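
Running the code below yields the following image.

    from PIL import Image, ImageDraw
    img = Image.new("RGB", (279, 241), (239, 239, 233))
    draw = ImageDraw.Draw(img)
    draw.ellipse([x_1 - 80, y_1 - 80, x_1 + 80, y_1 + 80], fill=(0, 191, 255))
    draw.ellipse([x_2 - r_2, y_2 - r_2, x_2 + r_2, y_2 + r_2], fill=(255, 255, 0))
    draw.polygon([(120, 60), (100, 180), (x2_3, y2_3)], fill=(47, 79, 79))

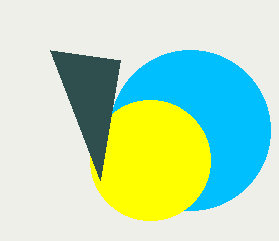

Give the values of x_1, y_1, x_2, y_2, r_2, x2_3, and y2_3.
x_1 = 190; y_1 = 130; x_2 = 150; y_2 = 160; r_2 = 60; x2_3 = 50; y2_3 = 50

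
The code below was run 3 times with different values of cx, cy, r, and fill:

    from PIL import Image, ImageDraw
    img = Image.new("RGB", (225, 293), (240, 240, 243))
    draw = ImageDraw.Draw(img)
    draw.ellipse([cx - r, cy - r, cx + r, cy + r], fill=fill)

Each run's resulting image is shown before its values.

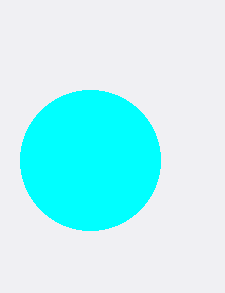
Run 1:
cx = 90
cy = 160
r = 70
fill = 'cyan'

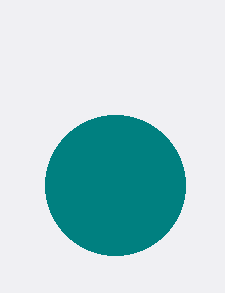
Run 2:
cx = 115
cy = 185
r = 70
fill = 'teal'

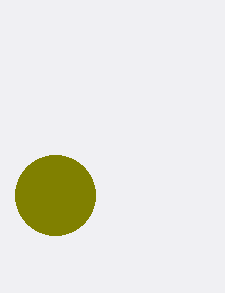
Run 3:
cx = 55
cy = 195
r = 40
fill = 'olive'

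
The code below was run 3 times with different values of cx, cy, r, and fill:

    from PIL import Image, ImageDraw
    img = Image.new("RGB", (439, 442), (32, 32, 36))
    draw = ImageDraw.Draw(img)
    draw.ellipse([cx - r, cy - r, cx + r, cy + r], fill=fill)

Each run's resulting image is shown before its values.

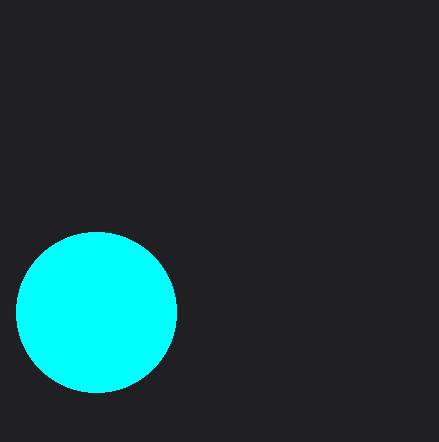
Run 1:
cx = 96; cy = 312; r = 80; fill = 'cyan'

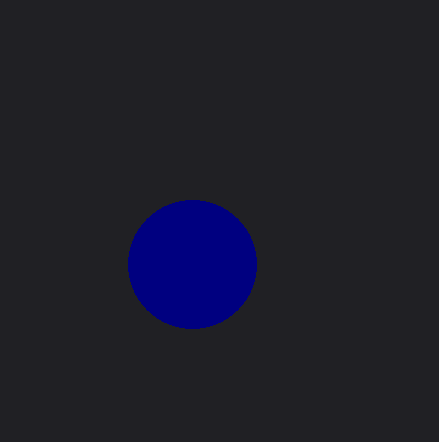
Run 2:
cx = 192, cy = 264, r = 64, fill = 'navy'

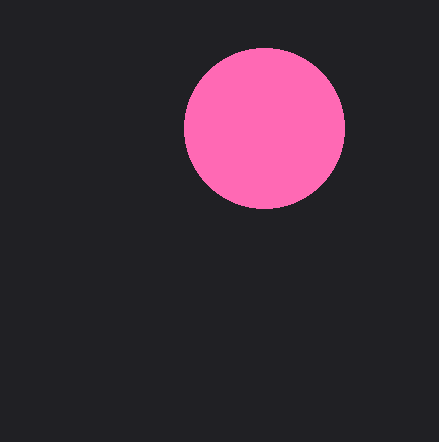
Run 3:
cx = 264, cy = 128, r = 80, fill = 'hotpink'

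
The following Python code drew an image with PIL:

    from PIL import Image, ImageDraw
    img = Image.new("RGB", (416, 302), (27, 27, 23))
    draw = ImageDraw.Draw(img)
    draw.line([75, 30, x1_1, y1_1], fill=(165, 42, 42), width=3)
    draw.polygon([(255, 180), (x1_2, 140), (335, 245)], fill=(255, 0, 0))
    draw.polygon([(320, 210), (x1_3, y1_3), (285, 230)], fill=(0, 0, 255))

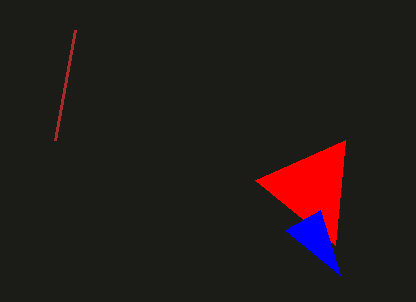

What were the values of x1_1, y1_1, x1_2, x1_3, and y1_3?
x1_1 = 55; y1_1 = 140; x1_2 = 345; x1_3 = 340; y1_3 = 275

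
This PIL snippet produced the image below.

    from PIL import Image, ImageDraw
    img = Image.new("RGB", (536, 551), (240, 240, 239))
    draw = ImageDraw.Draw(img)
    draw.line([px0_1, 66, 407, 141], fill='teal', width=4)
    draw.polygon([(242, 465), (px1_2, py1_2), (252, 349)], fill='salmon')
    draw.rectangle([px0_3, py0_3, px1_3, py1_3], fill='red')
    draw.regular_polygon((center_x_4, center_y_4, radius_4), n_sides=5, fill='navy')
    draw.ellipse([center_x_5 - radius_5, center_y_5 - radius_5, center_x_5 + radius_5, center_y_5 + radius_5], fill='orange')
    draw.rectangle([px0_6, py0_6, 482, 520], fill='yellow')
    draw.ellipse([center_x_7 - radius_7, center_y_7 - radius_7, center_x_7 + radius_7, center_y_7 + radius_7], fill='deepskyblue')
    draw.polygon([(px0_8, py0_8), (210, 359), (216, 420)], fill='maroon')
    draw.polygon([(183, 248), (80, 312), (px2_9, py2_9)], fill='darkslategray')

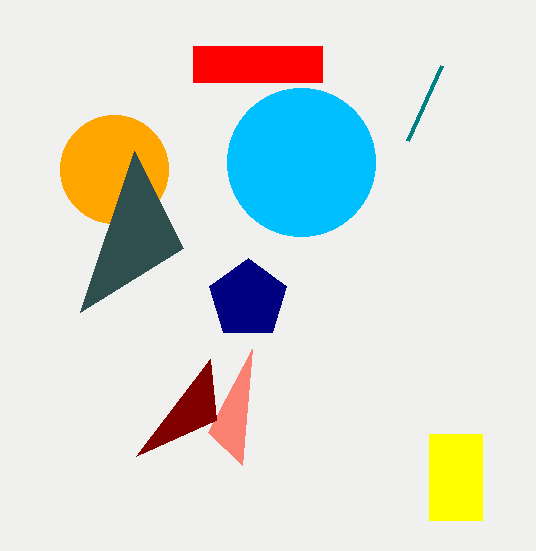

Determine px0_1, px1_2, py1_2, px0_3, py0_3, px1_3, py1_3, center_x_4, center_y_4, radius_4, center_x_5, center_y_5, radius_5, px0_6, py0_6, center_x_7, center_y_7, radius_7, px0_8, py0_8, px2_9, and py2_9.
px0_1 = 441; px1_2 = 208; py1_2 = 432; px0_3 = 193; py0_3 = 46; px1_3 = 322; py1_3 = 82; center_x_4 = 248; center_y_4 = 299; radius_4 = 41; center_x_5 = 114; center_y_5 = 169; radius_5 = 54; px0_6 = 429; py0_6 = 434; center_x_7 = 301; center_y_7 = 162; radius_7 = 74; px0_8 = 136; py0_8 = 456; px2_9 = 134; py2_9 = 151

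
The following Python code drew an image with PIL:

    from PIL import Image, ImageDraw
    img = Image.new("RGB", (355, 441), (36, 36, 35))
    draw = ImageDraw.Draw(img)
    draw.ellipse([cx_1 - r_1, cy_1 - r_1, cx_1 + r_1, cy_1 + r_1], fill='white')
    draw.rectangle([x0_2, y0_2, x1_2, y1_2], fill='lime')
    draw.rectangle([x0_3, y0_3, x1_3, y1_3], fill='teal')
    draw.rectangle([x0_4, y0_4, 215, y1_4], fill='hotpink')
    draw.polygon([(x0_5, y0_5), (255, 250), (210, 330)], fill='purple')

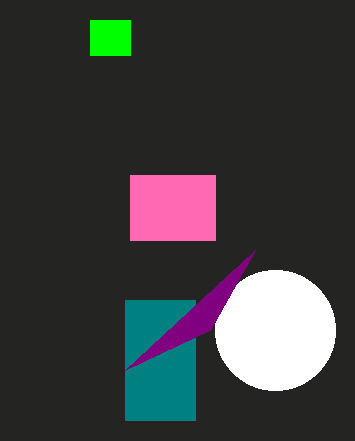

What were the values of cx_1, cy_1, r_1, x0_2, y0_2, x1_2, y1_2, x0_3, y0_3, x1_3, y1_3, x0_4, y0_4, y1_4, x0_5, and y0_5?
cx_1 = 275
cy_1 = 330
r_1 = 60
x0_2 = 90
y0_2 = 20
x1_2 = 130
y1_2 = 55
x0_3 = 125
y0_3 = 300
x1_3 = 195
y1_3 = 420
x0_4 = 130
y0_4 = 175
y1_4 = 240
x0_5 = 125
y0_5 = 370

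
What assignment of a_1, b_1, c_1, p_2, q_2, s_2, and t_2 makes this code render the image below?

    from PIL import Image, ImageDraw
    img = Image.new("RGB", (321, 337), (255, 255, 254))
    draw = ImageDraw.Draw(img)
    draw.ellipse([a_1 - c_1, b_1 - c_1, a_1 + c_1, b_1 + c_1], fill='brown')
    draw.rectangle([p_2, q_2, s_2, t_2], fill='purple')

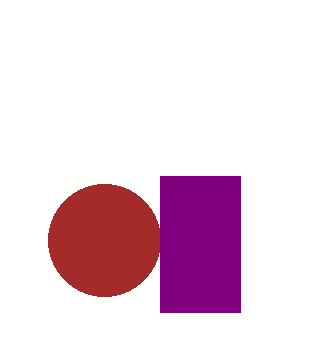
a_1 = 104
b_1 = 240
c_1 = 56
p_2 = 160
q_2 = 176
s_2 = 240
t_2 = 312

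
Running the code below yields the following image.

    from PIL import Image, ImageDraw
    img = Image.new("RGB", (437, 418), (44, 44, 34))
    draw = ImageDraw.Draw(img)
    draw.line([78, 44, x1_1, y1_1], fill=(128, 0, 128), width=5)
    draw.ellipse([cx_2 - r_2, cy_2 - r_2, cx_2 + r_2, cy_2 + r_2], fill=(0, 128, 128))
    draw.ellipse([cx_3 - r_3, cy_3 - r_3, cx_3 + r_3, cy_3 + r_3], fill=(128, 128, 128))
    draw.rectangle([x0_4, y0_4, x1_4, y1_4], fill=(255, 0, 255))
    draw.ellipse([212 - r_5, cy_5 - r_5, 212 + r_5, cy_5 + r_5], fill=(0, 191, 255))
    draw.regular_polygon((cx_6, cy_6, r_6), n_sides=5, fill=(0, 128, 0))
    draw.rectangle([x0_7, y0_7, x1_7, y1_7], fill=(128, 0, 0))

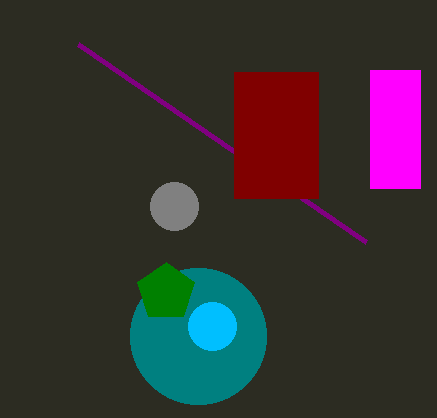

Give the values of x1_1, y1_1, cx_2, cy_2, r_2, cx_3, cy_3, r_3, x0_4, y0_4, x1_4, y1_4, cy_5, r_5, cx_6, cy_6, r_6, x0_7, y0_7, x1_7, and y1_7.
x1_1 = 366
y1_1 = 242
cx_2 = 198
cy_2 = 336
r_2 = 68
cx_3 = 174
cy_3 = 206
r_3 = 24
x0_4 = 370
y0_4 = 70
x1_4 = 420
y1_4 = 188
cy_5 = 326
r_5 = 24
cx_6 = 166
cy_6 = 292
r_6 = 30
x0_7 = 234
y0_7 = 72
x1_7 = 318
y1_7 = 198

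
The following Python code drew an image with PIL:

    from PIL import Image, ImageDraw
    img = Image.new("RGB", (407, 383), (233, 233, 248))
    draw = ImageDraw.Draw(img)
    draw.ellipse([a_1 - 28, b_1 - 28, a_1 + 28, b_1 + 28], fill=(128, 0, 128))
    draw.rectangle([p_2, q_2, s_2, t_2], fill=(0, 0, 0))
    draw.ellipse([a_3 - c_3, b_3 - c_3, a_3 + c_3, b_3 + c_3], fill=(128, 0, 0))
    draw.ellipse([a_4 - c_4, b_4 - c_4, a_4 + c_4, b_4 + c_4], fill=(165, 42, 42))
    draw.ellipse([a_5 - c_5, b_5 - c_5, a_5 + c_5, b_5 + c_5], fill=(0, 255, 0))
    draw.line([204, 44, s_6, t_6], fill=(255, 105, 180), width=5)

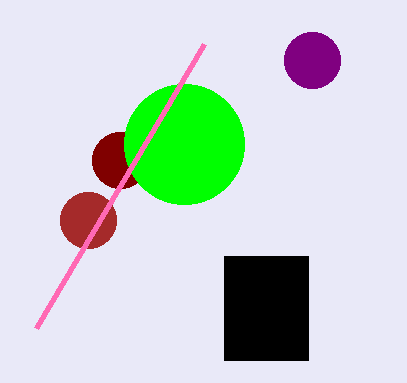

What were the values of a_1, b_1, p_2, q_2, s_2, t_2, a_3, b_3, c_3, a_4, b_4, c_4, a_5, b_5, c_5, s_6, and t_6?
a_1 = 312; b_1 = 60; p_2 = 224; q_2 = 256; s_2 = 308; t_2 = 360; a_3 = 120; b_3 = 160; c_3 = 28; a_4 = 88; b_4 = 220; c_4 = 28; a_5 = 184; b_5 = 144; c_5 = 60; s_6 = 36; t_6 = 328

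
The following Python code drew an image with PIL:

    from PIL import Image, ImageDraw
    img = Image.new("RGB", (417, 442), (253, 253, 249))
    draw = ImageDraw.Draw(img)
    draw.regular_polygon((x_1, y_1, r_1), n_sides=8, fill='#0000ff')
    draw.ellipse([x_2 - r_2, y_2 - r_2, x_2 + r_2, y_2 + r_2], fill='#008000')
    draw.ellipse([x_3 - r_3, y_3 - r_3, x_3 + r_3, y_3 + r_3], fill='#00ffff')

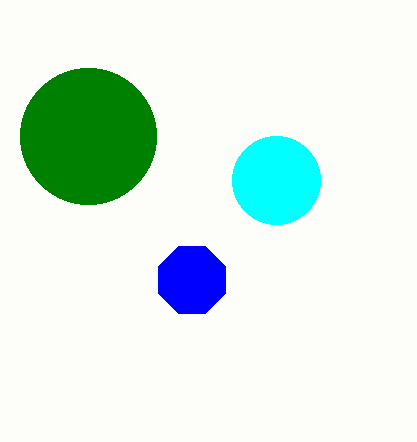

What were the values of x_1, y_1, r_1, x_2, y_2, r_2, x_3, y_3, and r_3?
x_1 = 192
y_1 = 280
r_1 = 36
x_2 = 88
y_2 = 136
r_2 = 68
x_3 = 276
y_3 = 180
r_3 = 44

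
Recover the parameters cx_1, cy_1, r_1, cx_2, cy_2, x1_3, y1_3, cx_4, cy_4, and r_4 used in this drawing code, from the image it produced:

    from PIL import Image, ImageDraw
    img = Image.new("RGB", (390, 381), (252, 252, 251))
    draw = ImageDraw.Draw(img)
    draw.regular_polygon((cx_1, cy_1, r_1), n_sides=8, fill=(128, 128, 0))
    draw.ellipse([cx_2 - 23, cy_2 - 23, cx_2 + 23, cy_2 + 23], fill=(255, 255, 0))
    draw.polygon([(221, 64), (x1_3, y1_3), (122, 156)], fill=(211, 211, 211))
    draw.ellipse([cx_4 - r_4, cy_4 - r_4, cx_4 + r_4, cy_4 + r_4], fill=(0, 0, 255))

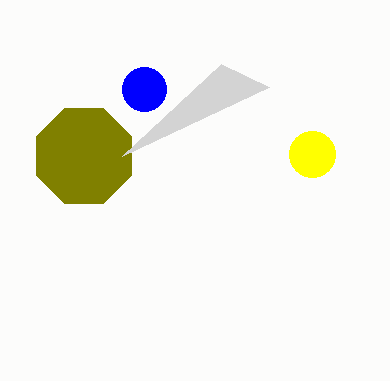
cx_1 = 84, cy_1 = 156, r_1 = 51, cx_2 = 312, cy_2 = 154, x1_3 = 269, y1_3 = 87, cx_4 = 144, cy_4 = 89, r_4 = 22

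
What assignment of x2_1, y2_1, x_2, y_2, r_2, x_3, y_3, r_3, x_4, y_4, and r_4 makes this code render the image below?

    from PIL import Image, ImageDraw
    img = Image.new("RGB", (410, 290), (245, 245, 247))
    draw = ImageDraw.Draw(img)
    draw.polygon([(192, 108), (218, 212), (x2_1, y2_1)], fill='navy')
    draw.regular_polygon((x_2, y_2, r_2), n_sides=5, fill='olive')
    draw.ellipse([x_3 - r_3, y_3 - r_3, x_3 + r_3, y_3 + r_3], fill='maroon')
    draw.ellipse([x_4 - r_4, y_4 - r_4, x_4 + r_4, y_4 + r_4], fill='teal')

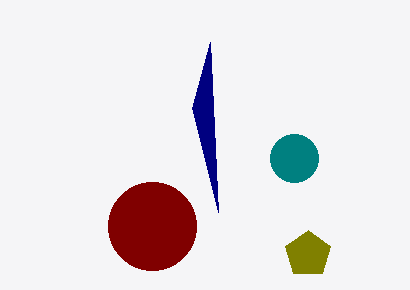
x2_1 = 210; y2_1 = 42; x_2 = 308; y_2 = 254; r_2 = 24; x_3 = 152; y_3 = 226; r_3 = 44; x_4 = 294; y_4 = 158; r_4 = 24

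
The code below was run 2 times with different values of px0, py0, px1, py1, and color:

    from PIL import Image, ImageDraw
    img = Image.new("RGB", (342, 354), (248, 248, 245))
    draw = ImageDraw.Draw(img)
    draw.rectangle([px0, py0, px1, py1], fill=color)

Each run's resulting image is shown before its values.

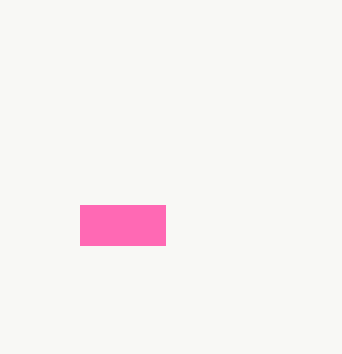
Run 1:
px0 = 80; py0 = 205; px1 = 165; py1 = 245; color = 'hotpink'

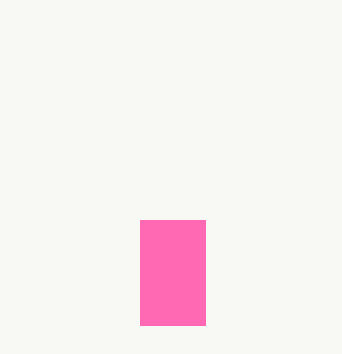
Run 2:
px0 = 140; py0 = 220; px1 = 205; py1 = 325; color = 'hotpink'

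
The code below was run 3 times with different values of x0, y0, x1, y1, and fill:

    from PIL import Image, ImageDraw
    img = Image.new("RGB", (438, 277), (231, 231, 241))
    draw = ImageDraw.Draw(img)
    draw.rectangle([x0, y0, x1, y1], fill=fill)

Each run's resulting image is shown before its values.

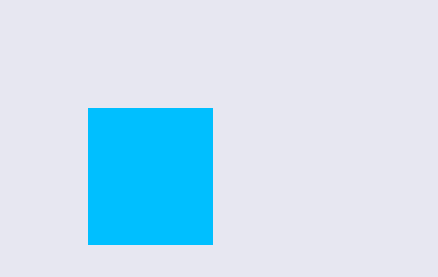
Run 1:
x0 = 88
y0 = 108
x1 = 212
y1 = 244
fill = 'deepskyblue'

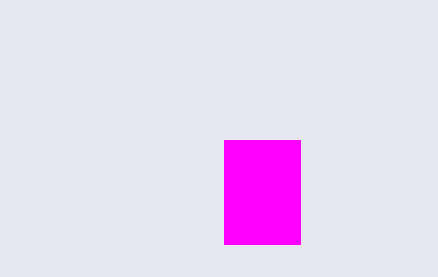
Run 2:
x0 = 224, y0 = 140, x1 = 300, y1 = 244, fill = 'magenta'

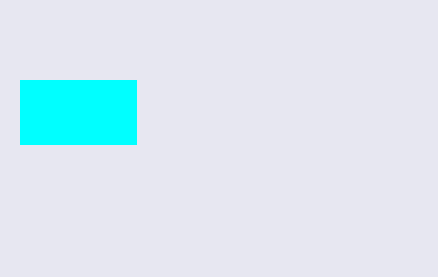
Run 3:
x0 = 20; y0 = 80; x1 = 136; y1 = 144; fill = 'cyan'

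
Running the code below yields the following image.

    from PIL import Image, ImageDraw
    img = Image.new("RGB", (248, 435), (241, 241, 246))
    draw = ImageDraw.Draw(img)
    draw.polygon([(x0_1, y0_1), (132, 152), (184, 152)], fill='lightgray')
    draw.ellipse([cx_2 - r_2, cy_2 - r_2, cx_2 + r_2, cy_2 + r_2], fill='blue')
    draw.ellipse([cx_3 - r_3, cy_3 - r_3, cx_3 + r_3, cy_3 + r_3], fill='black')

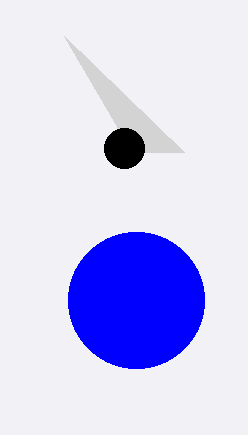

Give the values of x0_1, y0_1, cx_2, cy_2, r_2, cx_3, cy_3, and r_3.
x0_1 = 64, y0_1 = 36, cx_2 = 136, cy_2 = 300, r_2 = 68, cx_3 = 124, cy_3 = 148, r_3 = 20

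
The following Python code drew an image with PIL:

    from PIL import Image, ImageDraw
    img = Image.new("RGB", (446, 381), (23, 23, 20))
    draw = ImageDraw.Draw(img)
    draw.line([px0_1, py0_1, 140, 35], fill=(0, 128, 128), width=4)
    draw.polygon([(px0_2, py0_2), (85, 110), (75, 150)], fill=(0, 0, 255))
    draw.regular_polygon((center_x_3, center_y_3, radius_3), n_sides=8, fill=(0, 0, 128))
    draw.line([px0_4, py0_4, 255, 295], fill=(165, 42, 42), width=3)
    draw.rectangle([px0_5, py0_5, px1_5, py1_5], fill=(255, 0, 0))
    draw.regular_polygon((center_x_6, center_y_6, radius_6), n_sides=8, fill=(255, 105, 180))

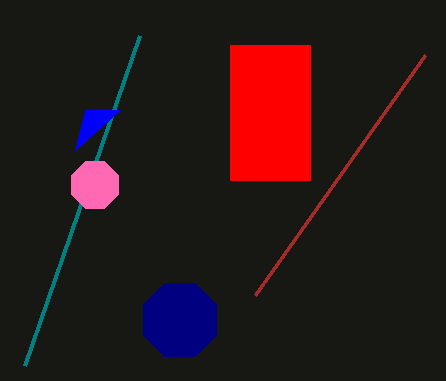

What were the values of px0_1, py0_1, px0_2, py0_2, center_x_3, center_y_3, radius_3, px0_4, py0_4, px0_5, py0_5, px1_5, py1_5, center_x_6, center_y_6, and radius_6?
px0_1 = 25, py0_1 = 365, px0_2 = 120, py0_2 = 110, center_x_3 = 180, center_y_3 = 320, radius_3 = 40, px0_4 = 425, py0_4 = 55, px0_5 = 230, py0_5 = 45, px1_5 = 310, py1_5 = 180, center_x_6 = 95, center_y_6 = 185, radius_6 = 25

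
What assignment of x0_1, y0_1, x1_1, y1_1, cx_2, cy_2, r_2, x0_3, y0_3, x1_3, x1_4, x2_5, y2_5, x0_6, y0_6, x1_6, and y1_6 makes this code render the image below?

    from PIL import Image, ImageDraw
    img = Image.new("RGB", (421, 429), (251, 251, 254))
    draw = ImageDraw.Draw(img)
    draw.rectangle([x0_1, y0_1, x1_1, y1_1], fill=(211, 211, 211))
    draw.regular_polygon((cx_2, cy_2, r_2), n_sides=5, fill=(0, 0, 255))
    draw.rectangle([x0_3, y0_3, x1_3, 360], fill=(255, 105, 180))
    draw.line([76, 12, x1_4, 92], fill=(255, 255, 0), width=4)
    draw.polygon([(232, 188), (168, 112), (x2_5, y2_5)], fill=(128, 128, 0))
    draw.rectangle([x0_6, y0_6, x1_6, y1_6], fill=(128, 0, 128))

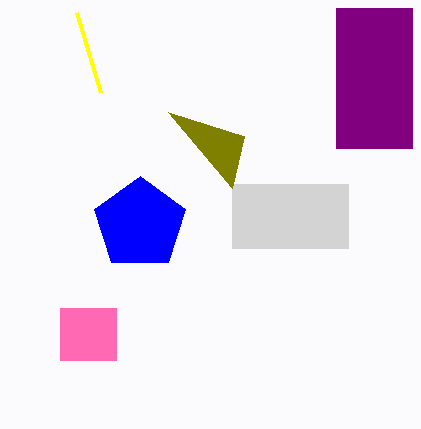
x0_1 = 232, y0_1 = 184, x1_1 = 348, y1_1 = 248, cx_2 = 140, cy_2 = 224, r_2 = 48, x0_3 = 60, y0_3 = 308, x1_3 = 116, x1_4 = 100, x2_5 = 244, y2_5 = 136, x0_6 = 336, y0_6 = 8, x1_6 = 412, y1_6 = 148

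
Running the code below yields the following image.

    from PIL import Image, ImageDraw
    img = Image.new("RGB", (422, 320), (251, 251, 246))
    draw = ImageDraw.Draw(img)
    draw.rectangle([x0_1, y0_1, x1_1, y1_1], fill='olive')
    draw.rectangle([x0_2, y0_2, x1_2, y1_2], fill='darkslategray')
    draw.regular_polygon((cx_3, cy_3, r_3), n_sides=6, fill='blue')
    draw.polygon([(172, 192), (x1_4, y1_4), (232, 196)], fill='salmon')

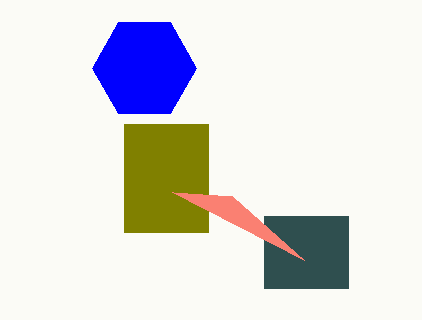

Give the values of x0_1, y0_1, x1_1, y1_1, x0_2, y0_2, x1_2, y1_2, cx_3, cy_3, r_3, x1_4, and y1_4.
x0_1 = 124, y0_1 = 124, x1_1 = 208, y1_1 = 232, x0_2 = 264, y0_2 = 216, x1_2 = 348, y1_2 = 288, cx_3 = 144, cy_3 = 68, r_3 = 52, x1_4 = 304, y1_4 = 260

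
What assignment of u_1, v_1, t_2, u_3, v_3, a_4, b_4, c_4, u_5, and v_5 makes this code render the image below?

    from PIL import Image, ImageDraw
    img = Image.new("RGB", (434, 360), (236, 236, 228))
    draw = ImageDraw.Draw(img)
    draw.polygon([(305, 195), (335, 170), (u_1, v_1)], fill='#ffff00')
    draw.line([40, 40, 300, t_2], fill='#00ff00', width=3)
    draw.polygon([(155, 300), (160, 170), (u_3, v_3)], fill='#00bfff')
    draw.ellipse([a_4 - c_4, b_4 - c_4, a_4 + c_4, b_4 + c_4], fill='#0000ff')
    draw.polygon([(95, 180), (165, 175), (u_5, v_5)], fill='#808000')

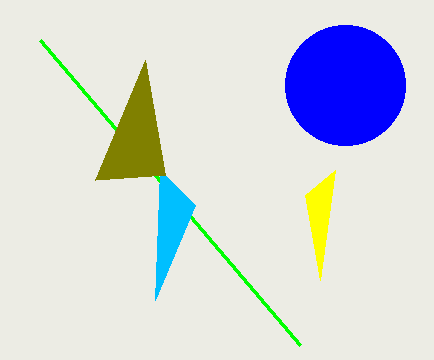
u_1 = 320, v_1 = 280, t_2 = 345, u_3 = 195, v_3 = 205, a_4 = 345, b_4 = 85, c_4 = 60, u_5 = 145, v_5 = 60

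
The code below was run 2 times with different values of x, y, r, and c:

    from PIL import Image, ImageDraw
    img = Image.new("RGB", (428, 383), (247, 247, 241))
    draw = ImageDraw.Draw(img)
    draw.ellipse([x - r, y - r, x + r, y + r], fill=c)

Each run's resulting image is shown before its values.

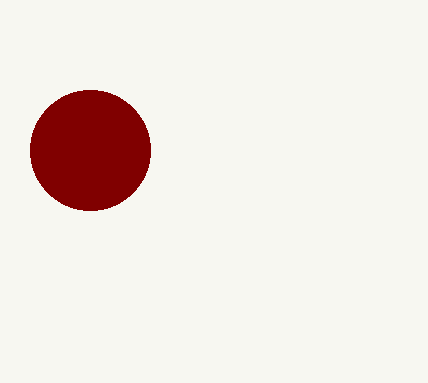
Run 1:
x = 90
y = 150
r = 60
c = 'maroon'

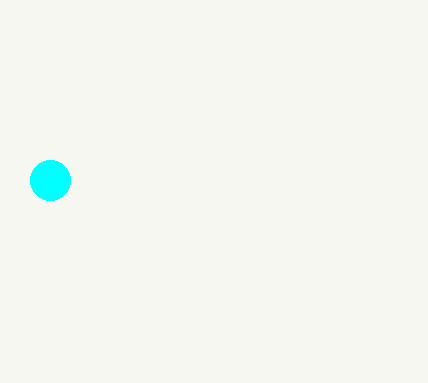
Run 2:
x = 50
y = 180
r = 20
c = 'cyan'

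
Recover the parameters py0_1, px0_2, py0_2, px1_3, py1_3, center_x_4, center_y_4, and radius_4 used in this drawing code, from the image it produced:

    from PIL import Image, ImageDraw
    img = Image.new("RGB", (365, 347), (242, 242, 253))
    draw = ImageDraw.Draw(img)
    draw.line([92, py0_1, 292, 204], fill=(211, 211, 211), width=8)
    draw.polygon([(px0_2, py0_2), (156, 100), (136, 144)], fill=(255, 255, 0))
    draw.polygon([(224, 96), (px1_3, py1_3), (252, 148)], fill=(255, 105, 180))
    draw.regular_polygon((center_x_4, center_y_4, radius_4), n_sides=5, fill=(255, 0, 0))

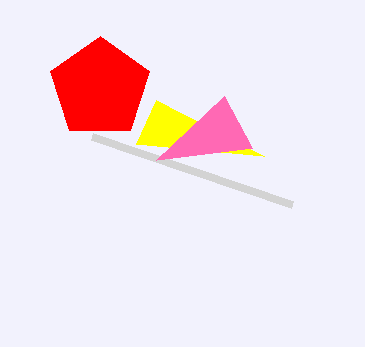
py0_1 = 136, px0_2 = 264, py0_2 = 156, px1_3 = 156, py1_3 = 160, center_x_4 = 100, center_y_4 = 88, radius_4 = 52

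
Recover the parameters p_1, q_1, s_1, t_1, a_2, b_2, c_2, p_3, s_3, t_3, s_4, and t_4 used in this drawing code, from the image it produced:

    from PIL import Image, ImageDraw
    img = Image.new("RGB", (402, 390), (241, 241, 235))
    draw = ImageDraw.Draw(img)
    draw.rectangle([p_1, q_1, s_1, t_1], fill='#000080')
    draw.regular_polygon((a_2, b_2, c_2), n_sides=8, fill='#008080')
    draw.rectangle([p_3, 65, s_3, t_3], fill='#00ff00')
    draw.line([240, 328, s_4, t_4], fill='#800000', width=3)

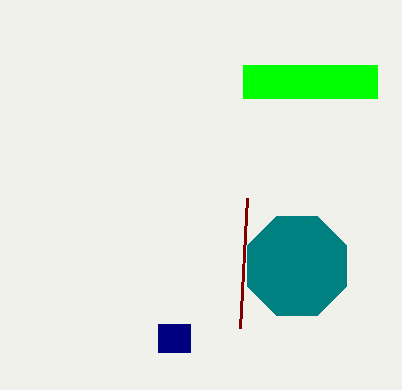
p_1 = 158, q_1 = 324, s_1 = 190, t_1 = 352, a_2 = 297, b_2 = 266, c_2 = 54, p_3 = 243, s_3 = 377, t_3 = 98, s_4 = 247, t_4 = 198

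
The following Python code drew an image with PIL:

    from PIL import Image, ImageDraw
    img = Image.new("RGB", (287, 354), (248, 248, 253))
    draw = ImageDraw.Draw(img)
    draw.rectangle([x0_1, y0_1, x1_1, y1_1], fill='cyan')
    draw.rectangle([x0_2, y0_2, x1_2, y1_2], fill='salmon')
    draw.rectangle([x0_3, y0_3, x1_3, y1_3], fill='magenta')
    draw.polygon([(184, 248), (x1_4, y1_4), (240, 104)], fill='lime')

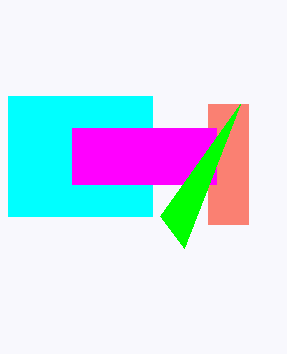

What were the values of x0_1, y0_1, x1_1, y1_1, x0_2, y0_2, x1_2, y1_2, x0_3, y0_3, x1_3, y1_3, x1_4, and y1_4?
x0_1 = 8, y0_1 = 96, x1_1 = 152, y1_1 = 216, x0_2 = 208, y0_2 = 104, x1_2 = 248, y1_2 = 224, x0_3 = 72, y0_3 = 128, x1_3 = 216, y1_3 = 184, x1_4 = 160, y1_4 = 216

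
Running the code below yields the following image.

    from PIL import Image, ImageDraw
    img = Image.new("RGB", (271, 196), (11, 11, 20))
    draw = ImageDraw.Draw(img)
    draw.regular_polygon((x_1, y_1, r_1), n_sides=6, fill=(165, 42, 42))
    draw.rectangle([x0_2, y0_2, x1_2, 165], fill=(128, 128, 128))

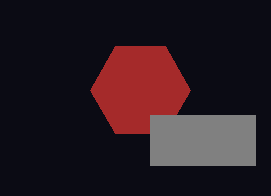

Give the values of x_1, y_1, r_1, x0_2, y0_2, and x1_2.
x_1 = 140
y_1 = 90
r_1 = 50
x0_2 = 150
y0_2 = 115
x1_2 = 255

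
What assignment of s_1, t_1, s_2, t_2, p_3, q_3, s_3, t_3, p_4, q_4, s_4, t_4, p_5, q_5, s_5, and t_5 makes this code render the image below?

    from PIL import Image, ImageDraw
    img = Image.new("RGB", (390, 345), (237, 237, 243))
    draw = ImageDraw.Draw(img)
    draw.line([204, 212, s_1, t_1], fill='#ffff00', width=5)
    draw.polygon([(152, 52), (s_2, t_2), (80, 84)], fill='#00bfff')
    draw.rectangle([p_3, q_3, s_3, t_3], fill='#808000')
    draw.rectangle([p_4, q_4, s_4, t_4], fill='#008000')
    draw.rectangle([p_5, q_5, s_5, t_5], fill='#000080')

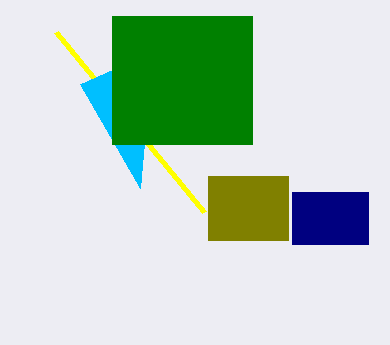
s_1 = 56
t_1 = 32
s_2 = 140
t_2 = 188
p_3 = 208
q_3 = 176
s_3 = 288
t_3 = 240
p_4 = 112
q_4 = 16
s_4 = 252
t_4 = 144
p_5 = 292
q_5 = 192
s_5 = 368
t_5 = 244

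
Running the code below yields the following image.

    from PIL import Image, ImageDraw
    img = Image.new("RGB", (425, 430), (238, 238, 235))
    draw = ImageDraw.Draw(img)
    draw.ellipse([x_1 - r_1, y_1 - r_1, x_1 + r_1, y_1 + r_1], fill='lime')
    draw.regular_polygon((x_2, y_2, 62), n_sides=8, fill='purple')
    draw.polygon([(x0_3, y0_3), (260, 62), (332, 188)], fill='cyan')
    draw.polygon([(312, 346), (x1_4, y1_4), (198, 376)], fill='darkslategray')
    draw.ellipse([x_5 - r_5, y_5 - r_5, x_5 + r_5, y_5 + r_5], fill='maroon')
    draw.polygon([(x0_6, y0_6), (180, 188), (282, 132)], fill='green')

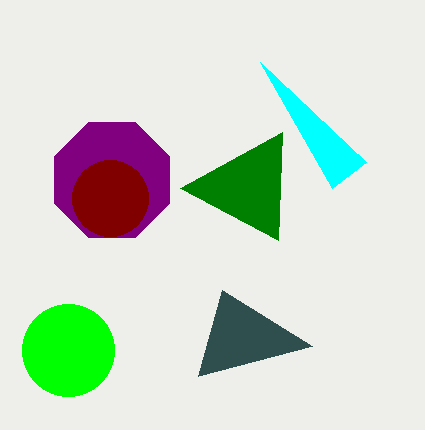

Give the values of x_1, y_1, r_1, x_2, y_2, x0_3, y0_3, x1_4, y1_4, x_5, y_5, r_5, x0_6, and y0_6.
x_1 = 68; y_1 = 350; r_1 = 46; x_2 = 112; y_2 = 180; x0_3 = 366; y0_3 = 162; x1_4 = 222; y1_4 = 290; x_5 = 110; y_5 = 198; r_5 = 38; x0_6 = 278; y0_6 = 240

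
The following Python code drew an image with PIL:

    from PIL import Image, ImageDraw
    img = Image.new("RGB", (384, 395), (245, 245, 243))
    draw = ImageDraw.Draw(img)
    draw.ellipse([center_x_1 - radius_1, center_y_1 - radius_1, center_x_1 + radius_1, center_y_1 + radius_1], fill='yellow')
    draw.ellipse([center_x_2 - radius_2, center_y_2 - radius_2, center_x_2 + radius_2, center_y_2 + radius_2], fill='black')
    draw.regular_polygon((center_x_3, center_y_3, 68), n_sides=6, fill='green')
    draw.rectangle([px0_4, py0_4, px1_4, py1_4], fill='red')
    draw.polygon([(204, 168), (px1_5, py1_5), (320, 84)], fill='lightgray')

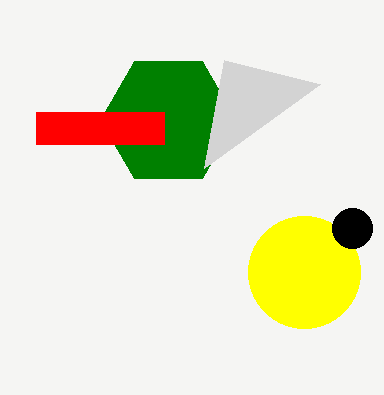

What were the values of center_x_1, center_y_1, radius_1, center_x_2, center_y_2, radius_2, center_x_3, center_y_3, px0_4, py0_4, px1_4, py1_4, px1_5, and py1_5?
center_x_1 = 304
center_y_1 = 272
radius_1 = 56
center_x_2 = 352
center_y_2 = 228
radius_2 = 20
center_x_3 = 168
center_y_3 = 120
px0_4 = 36
py0_4 = 112
px1_4 = 164
py1_4 = 144
px1_5 = 224
py1_5 = 60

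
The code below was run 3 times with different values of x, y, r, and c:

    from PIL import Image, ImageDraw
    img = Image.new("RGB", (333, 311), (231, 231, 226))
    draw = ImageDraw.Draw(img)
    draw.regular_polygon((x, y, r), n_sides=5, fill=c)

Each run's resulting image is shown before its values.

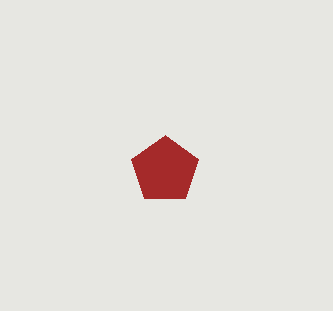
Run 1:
x = 165; y = 170; r = 35; c = 'brown'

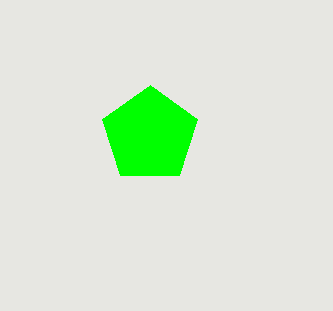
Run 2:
x = 150; y = 135; r = 50; c = 'lime'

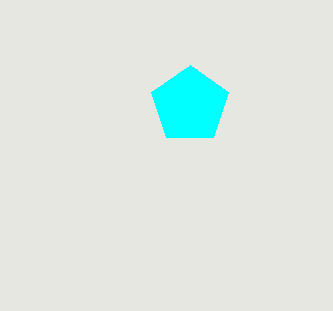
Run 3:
x = 190
y = 105
r = 40
c = 'cyan'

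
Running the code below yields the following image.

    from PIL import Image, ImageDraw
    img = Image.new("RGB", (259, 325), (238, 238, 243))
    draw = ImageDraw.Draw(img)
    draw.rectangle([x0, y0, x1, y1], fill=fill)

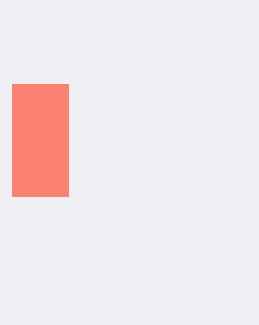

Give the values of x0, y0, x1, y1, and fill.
x0 = 12, y0 = 84, x1 = 68, y1 = 196, fill = 'salmon'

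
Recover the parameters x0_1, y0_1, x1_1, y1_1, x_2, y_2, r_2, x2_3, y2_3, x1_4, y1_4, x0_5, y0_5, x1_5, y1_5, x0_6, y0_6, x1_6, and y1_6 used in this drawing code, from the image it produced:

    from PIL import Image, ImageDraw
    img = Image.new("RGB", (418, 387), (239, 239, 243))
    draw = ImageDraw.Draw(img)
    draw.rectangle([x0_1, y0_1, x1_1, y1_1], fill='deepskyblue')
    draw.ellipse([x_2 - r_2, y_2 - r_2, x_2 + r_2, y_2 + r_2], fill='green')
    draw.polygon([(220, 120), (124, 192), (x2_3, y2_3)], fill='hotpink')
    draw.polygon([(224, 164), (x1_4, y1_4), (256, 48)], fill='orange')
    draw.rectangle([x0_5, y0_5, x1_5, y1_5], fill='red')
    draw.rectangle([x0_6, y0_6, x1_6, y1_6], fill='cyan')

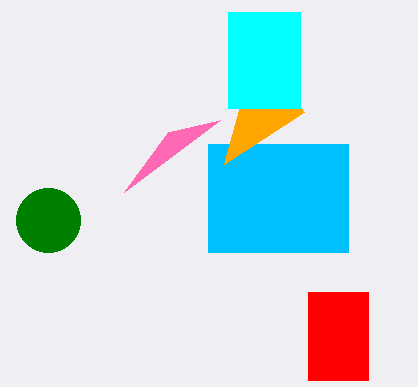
x0_1 = 208; y0_1 = 144; x1_1 = 348; y1_1 = 252; x_2 = 48; y_2 = 220; r_2 = 32; x2_3 = 168; y2_3 = 132; x1_4 = 304; y1_4 = 112; x0_5 = 308; y0_5 = 292; x1_5 = 368; y1_5 = 380; x0_6 = 228; y0_6 = 12; x1_6 = 300; y1_6 = 108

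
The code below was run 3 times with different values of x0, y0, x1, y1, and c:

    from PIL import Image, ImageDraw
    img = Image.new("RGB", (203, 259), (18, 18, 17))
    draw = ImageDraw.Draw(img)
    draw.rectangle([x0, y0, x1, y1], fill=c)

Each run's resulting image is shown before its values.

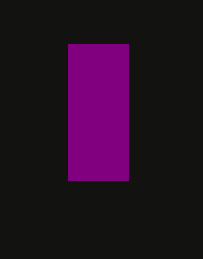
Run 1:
x0 = 68; y0 = 44; x1 = 128; y1 = 180; c = 'purple'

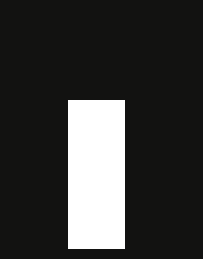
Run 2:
x0 = 68; y0 = 100; x1 = 124; y1 = 248; c = 'white'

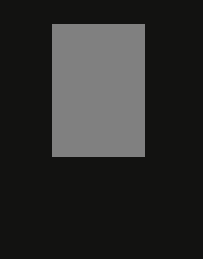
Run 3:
x0 = 52; y0 = 24; x1 = 144; y1 = 156; c = 'gray'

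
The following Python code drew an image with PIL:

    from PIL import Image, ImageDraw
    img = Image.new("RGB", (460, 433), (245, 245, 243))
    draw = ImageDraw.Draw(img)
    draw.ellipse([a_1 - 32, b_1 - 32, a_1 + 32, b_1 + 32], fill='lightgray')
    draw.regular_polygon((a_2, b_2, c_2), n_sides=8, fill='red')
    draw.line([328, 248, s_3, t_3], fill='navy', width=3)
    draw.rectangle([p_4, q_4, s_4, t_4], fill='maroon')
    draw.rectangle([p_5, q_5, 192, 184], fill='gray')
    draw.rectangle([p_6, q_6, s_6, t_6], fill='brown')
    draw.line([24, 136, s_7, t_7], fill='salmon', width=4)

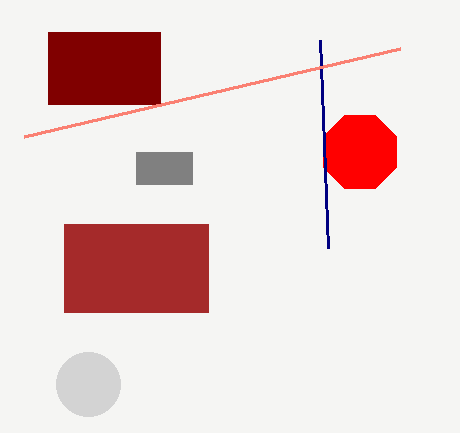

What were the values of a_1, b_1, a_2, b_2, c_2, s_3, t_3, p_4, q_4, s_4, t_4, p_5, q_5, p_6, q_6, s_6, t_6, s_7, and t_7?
a_1 = 88
b_1 = 384
a_2 = 360
b_2 = 152
c_2 = 40
s_3 = 320
t_3 = 40
p_4 = 48
q_4 = 32
s_4 = 160
t_4 = 104
p_5 = 136
q_5 = 152
p_6 = 64
q_6 = 224
s_6 = 208
t_6 = 312
s_7 = 400
t_7 = 48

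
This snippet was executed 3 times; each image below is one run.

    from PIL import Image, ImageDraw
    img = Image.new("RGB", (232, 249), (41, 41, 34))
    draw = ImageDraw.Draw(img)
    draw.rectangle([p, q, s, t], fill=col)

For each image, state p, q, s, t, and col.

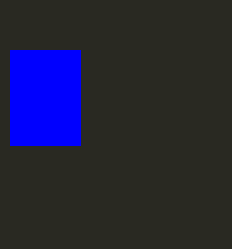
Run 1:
p = 10; q = 50; s = 80; t = 145; col = 'blue'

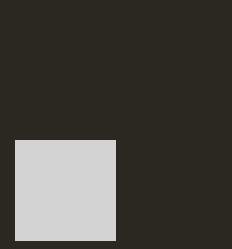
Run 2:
p = 15
q = 140
s = 115
t = 240
col = 'lightgray'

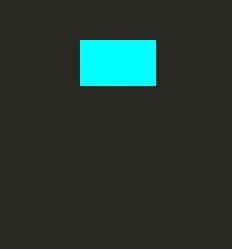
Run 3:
p = 80, q = 40, s = 155, t = 85, col = 'cyan'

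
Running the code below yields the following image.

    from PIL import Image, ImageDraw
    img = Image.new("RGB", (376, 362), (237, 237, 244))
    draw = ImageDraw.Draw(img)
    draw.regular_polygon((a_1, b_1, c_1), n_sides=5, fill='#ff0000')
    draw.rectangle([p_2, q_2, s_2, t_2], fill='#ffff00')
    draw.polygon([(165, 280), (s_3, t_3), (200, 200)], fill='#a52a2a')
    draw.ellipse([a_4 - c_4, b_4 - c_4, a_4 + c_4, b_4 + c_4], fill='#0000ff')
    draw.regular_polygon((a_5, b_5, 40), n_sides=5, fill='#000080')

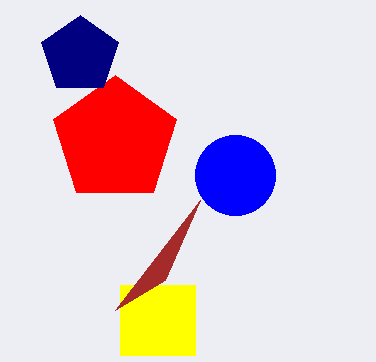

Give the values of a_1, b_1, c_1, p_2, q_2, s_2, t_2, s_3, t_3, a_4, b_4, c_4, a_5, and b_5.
a_1 = 115
b_1 = 140
c_1 = 65
p_2 = 120
q_2 = 285
s_2 = 195
t_2 = 355
s_3 = 115
t_3 = 310
a_4 = 235
b_4 = 175
c_4 = 40
a_5 = 80
b_5 = 55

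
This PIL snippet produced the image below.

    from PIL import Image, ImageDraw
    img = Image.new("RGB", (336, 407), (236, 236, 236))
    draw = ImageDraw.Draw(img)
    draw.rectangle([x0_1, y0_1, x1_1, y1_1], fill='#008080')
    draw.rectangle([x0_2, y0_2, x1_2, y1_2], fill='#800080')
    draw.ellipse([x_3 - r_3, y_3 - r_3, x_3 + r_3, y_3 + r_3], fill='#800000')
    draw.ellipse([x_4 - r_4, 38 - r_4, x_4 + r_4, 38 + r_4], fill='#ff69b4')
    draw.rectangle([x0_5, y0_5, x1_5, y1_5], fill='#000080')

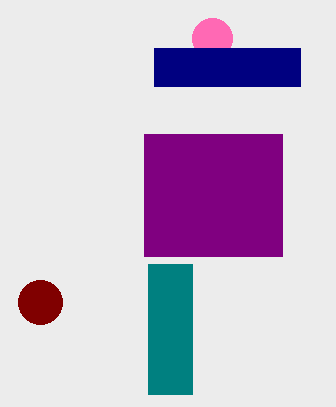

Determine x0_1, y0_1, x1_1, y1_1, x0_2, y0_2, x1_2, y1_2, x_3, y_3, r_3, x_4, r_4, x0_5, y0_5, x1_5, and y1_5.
x0_1 = 148
y0_1 = 264
x1_1 = 192
y1_1 = 394
x0_2 = 144
y0_2 = 134
x1_2 = 282
y1_2 = 256
x_3 = 40
y_3 = 302
r_3 = 22
x_4 = 212
r_4 = 20
x0_5 = 154
y0_5 = 48
x1_5 = 300
y1_5 = 86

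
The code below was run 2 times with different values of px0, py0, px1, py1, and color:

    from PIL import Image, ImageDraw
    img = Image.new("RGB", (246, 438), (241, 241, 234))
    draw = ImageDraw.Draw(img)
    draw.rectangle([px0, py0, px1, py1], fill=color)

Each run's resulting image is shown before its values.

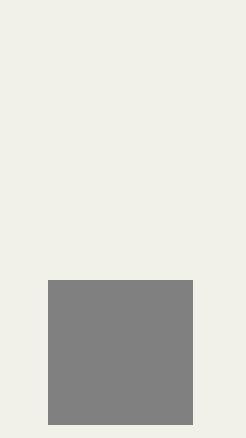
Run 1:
px0 = 48
py0 = 280
px1 = 192
py1 = 424
color = 'gray'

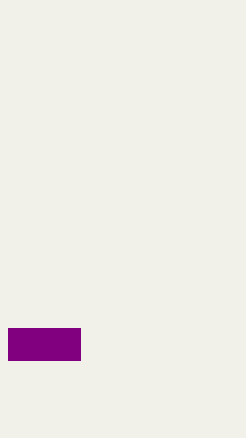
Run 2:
px0 = 8; py0 = 328; px1 = 80; py1 = 360; color = 'purple'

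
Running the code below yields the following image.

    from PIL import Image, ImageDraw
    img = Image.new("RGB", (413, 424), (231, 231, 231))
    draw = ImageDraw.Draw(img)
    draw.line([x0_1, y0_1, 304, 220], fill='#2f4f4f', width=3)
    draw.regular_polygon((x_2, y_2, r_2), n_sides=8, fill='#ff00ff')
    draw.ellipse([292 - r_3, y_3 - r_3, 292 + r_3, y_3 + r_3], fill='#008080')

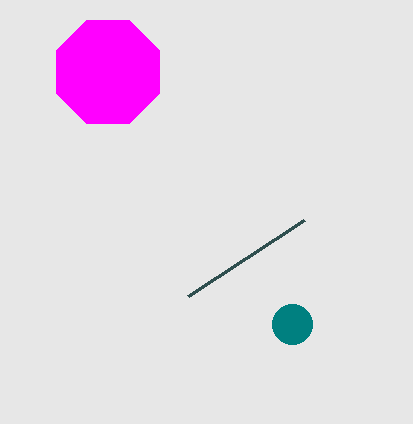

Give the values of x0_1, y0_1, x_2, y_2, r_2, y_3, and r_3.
x0_1 = 188; y0_1 = 296; x_2 = 108; y_2 = 72; r_2 = 56; y_3 = 324; r_3 = 20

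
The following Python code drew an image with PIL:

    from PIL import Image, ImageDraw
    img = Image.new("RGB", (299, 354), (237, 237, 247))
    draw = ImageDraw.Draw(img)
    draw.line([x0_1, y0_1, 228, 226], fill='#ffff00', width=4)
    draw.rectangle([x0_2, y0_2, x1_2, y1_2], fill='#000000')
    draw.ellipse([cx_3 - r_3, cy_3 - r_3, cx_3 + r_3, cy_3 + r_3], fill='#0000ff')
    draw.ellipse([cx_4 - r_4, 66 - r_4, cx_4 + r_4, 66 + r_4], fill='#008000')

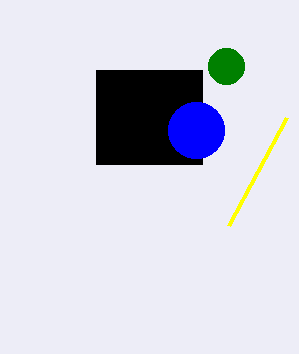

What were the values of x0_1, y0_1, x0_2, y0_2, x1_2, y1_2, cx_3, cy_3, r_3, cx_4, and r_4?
x0_1 = 286; y0_1 = 118; x0_2 = 96; y0_2 = 70; x1_2 = 202; y1_2 = 164; cx_3 = 196; cy_3 = 130; r_3 = 28; cx_4 = 226; r_4 = 18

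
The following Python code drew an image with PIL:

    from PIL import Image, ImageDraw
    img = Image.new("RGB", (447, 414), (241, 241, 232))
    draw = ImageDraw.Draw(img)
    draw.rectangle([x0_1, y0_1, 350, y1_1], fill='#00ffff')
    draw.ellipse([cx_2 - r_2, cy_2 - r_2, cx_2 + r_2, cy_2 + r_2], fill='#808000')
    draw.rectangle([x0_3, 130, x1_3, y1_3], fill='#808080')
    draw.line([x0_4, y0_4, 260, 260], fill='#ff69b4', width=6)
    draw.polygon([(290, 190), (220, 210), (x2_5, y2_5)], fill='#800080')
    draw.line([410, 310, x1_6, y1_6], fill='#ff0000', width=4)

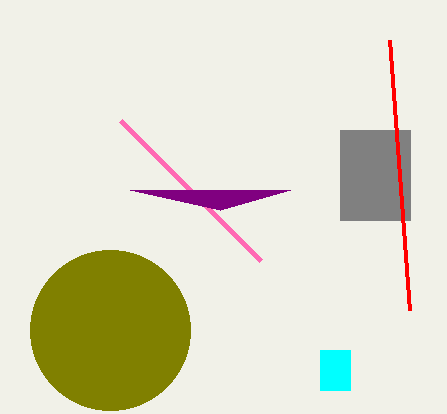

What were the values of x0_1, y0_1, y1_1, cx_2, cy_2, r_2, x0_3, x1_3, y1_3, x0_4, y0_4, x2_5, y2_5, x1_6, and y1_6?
x0_1 = 320, y0_1 = 350, y1_1 = 390, cx_2 = 110, cy_2 = 330, r_2 = 80, x0_3 = 340, x1_3 = 410, y1_3 = 220, x0_4 = 120, y0_4 = 120, x2_5 = 130, y2_5 = 190, x1_6 = 390, y1_6 = 40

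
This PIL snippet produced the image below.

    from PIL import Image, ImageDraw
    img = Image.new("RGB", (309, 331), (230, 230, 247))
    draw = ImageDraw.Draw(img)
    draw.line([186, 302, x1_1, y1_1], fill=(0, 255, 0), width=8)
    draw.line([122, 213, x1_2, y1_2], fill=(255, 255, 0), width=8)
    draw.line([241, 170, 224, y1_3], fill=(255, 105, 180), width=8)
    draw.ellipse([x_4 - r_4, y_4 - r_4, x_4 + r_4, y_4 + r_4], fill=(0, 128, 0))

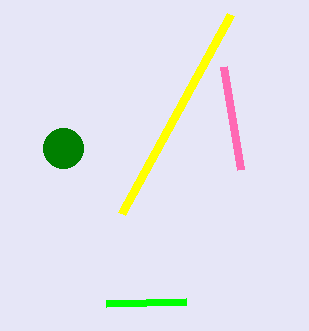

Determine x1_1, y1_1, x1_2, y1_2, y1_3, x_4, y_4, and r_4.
x1_1 = 106; y1_1 = 304; x1_2 = 231; y1_2 = 14; y1_3 = 67; x_4 = 63; y_4 = 148; r_4 = 20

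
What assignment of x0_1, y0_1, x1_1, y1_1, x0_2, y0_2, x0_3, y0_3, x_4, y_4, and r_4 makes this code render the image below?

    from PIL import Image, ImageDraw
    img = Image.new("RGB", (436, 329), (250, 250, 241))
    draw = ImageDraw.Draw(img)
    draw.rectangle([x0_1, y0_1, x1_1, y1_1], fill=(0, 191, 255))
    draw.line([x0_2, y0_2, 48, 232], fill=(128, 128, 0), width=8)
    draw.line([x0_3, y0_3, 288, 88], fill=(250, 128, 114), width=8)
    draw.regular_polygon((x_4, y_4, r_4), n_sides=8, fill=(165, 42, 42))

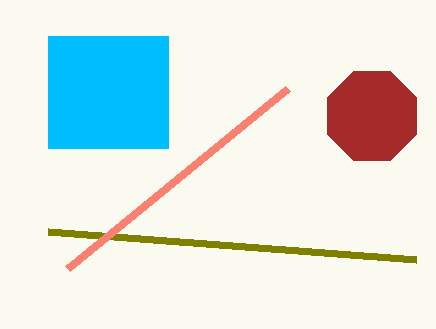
x0_1 = 48; y0_1 = 36; x1_1 = 168; y1_1 = 148; x0_2 = 416; y0_2 = 260; x0_3 = 68; y0_3 = 268; x_4 = 372; y_4 = 116; r_4 = 48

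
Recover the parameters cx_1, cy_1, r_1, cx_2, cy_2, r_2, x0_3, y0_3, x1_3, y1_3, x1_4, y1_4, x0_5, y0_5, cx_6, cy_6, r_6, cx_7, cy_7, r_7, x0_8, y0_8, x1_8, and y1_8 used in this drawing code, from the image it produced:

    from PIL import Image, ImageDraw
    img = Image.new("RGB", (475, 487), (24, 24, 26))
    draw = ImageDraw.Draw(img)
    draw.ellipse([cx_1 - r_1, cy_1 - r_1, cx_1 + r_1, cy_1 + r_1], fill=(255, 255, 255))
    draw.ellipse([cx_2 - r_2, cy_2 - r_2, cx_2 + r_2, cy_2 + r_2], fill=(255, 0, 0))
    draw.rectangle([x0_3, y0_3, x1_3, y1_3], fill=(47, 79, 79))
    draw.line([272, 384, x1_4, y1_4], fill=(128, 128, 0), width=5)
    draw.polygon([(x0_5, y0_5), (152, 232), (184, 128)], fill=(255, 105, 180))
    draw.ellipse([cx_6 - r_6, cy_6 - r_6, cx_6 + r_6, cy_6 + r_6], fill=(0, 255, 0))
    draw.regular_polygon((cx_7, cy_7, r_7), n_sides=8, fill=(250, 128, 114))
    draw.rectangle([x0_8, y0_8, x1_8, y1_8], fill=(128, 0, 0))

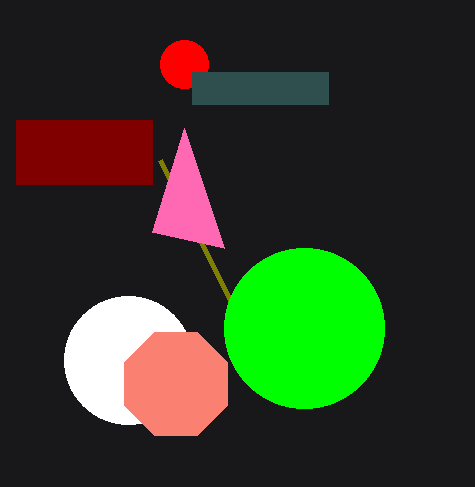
cx_1 = 128
cy_1 = 360
r_1 = 64
cx_2 = 184
cy_2 = 64
r_2 = 24
x0_3 = 192
y0_3 = 72
x1_3 = 328
y1_3 = 104
x1_4 = 160
y1_4 = 160
x0_5 = 224
y0_5 = 248
cx_6 = 304
cy_6 = 328
r_6 = 80
cx_7 = 176
cy_7 = 384
r_7 = 56
x0_8 = 16
y0_8 = 120
x1_8 = 152
y1_8 = 184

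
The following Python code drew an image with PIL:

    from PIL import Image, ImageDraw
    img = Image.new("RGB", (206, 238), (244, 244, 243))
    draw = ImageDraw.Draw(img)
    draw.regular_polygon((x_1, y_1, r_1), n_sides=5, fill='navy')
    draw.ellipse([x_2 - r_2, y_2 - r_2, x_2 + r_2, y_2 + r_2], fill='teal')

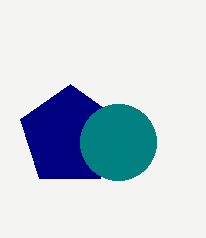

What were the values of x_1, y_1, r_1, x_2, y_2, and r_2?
x_1 = 70; y_1 = 136; r_1 = 52; x_2 = 118; y_2 = 142; r_2 = 38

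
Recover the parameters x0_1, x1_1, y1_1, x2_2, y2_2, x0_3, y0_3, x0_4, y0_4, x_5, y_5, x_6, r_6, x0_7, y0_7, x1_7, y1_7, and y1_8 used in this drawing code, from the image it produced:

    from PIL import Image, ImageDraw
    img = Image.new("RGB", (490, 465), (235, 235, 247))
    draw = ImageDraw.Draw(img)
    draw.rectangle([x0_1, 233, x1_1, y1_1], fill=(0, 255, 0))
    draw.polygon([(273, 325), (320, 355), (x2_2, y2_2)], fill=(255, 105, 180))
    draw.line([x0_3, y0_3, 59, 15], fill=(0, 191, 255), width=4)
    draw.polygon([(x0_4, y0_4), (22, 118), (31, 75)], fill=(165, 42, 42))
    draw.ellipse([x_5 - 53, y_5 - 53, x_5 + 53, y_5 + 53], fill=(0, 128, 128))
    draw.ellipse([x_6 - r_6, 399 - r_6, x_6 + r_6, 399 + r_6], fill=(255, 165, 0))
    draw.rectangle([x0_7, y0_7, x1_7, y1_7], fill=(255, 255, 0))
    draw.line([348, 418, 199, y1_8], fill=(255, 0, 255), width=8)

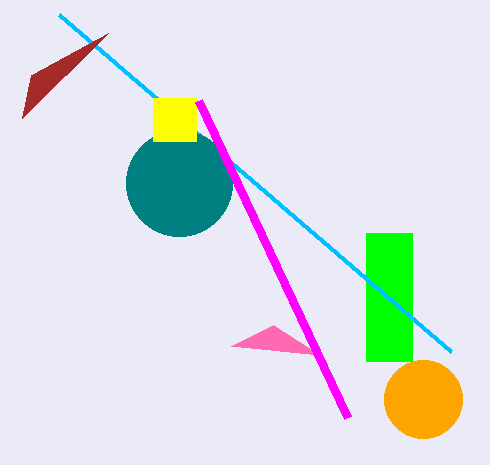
x0_1 = 366; x1_1 = 412; y1_1 = 361; x2_2 = 231; y2_2 = 346; x0_3 = 451; y0_3 = 352; x0_4 = 108; y0_4 = 33; x_5 = 179; y_5 = 183; x_6 = 423; r_6 = 39; x0_7 = 153; y0_7 = 98; x1_7 = 196; y1_7 = 141; y1_8 = 101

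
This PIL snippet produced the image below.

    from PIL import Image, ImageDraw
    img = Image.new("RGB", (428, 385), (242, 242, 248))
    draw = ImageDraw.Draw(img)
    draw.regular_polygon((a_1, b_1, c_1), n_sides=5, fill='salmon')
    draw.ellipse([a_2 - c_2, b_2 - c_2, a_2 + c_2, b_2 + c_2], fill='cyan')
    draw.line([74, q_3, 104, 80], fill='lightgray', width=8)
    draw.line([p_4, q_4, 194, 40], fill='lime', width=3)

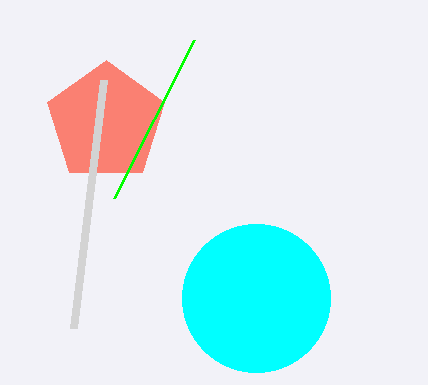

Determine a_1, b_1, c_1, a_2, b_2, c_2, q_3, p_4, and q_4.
a_1 = 106
b_1 = 122
c_1 = 62
a_2 = 256
b_2 = 298
c_2 = 74
q_3 = 328
p_4 = 114
q_4 = 198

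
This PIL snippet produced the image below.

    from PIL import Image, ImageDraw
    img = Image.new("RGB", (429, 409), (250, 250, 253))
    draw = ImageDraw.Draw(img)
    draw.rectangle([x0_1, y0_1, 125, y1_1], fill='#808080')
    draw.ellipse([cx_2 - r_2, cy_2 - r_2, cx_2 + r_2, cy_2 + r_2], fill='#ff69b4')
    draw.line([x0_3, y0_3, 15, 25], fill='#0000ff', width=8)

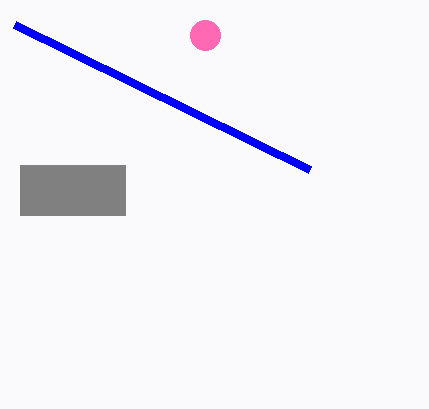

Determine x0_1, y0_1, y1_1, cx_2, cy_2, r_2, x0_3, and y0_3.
x0_1 = 20; y0_1 = 165; y1_1 = 215; cx_2 = 205; cy_2 = 35; r_2 = 15; x0_3 = 310; y0_3 = 170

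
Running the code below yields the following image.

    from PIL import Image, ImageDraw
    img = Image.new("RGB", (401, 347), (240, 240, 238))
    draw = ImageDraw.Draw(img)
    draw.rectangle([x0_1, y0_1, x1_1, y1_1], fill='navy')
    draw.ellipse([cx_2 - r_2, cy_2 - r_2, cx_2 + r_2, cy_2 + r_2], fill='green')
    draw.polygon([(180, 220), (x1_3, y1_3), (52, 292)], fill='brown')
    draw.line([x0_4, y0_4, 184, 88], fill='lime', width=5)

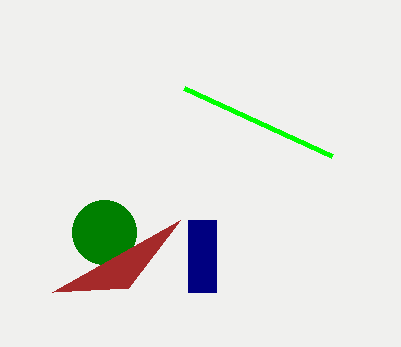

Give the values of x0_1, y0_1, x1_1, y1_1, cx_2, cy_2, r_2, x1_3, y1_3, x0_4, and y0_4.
x0_1 = 188, y0_1 = 220, x1_1 = 216, y1_1 = 292, cx_2 = 104, cy_2 = 232, r_2 = 32, x1_3 = 128, y1_3 = 288, x0_4 = 332, y0_4 = 156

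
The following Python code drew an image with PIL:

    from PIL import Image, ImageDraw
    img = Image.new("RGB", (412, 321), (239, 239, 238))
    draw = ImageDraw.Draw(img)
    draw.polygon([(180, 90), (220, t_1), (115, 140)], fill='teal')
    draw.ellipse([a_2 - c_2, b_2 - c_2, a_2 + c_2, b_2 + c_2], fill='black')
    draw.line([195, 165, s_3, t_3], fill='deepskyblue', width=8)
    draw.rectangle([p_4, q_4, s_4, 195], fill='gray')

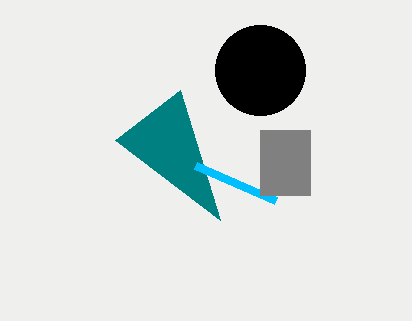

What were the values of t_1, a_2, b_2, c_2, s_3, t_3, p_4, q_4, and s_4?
t_1 = 220
a_2 = 260
b_2 = 70
c_2 = 45
s_3 = 275
t_3 = 200
p_4 = 260
q_4 = 130
s_4 = 310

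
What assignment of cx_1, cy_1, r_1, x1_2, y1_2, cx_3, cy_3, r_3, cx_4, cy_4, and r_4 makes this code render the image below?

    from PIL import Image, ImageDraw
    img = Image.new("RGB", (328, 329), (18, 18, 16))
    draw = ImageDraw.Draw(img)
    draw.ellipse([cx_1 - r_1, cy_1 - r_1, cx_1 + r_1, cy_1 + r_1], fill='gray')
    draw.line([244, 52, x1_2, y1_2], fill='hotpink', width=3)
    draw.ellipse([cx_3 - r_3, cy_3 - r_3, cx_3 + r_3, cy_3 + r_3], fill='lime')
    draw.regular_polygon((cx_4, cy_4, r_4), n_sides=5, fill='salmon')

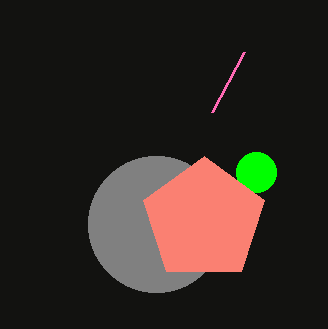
cx_1 = 156
cy_1 = 224
r_1 = 68
x1_2 = 212
y1_2 = 112
cx_3 = 256
cy_3 = 172
r_3 = 20
cx_4 = 204
cy_4 = 220
r_4 = 64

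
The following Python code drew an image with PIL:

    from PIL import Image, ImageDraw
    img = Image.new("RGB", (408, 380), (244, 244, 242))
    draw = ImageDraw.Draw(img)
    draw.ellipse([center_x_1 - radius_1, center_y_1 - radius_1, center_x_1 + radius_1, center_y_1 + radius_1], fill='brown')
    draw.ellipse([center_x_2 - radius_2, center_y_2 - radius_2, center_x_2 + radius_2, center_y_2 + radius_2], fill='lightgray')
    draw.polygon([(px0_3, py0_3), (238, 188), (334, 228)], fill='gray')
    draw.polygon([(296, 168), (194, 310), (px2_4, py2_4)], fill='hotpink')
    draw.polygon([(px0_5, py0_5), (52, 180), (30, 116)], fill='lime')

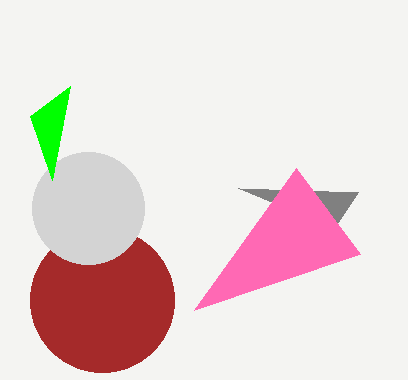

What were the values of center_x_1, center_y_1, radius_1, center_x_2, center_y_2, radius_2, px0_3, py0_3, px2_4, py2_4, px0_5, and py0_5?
center_x_1 = 102; center_y_1 = 300; radius_1 = 72; center_x_2 = 88; center_y_2 = 208; radius_2 = 56; px0_3 = 358; py0_3 = 192; px2_4 = 360; py2_4 = 254; px0_5 = 70; py0_5 = 86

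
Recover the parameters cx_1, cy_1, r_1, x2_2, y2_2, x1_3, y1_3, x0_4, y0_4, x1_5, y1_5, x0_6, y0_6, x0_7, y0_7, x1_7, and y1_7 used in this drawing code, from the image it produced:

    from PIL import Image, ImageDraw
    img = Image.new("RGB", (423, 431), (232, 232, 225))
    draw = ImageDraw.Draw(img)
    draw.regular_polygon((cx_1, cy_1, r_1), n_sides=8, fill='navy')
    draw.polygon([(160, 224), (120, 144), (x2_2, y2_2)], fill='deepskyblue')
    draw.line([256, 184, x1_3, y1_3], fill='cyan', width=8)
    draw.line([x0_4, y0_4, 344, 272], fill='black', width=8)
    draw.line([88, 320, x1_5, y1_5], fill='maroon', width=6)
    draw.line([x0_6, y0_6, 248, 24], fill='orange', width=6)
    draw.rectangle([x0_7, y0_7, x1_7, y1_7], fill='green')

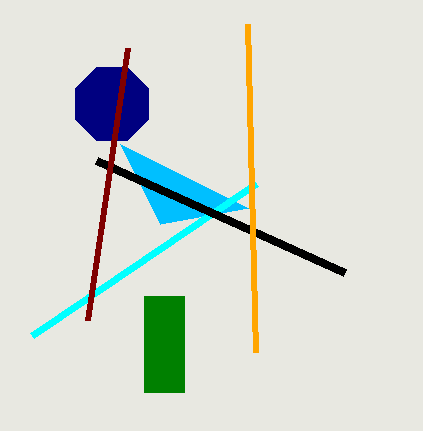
cx_1 = 112, cy_1 = 104, r_1 = 40, x2_2 = 248, y2_2 = 208, x1_3 = 32, y1_3 = 336, x0_4 = 96, y0_4 = 160, x1_5 = 128, y1_5 = 48, x0_6 = 256, y0_6 = 352, x0_7 = 144, y0_7 = 296, x1_7 = 184, y1_7 = 392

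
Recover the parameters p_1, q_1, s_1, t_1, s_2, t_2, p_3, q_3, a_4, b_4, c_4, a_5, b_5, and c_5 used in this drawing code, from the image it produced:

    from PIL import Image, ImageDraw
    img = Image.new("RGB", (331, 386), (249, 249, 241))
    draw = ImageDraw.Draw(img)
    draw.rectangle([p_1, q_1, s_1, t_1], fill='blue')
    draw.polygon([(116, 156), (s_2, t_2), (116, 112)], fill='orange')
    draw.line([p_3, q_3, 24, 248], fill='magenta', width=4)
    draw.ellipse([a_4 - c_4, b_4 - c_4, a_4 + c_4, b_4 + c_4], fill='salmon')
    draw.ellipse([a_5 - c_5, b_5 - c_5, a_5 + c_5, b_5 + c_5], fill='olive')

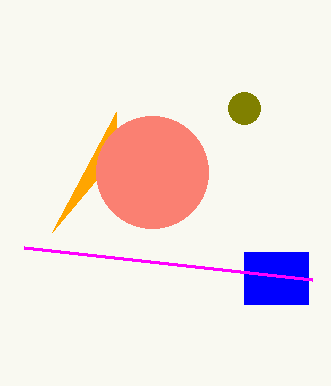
p_1 = 244; q_1 = 252; s_1 = 308; t_1 = 304; s_2 = 52; t_2 = 232; p_3 = 312; q_3 = 280; a_4 = 152; b_4 = 172; c_4 = 56; a_5 = 244; b_5 = 108; c_5 = 16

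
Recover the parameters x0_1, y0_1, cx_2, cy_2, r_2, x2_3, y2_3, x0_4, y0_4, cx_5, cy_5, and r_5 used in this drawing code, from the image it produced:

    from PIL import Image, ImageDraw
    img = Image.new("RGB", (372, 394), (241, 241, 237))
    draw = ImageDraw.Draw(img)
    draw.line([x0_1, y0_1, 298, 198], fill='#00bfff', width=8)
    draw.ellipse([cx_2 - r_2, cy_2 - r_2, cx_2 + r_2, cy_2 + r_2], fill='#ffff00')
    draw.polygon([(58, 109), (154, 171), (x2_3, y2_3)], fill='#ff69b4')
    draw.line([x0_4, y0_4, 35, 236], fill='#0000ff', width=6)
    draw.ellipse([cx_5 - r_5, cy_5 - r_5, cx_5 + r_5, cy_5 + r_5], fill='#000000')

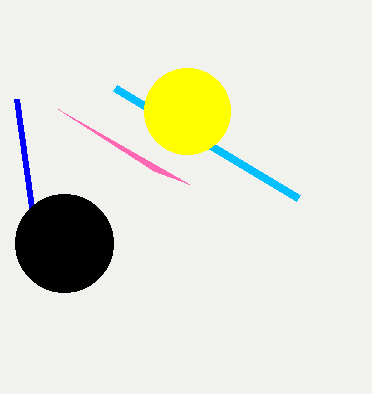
x0_1 = 115; y0_1 = 88; cx_2 = 187; cy_2 = 111; r_2 = 43; x2_3 = 189; y2_3 = 184; x0_4 = 16; y0_4 = 99; cx_5 = 64; cy_5 = 243; r_5 = 49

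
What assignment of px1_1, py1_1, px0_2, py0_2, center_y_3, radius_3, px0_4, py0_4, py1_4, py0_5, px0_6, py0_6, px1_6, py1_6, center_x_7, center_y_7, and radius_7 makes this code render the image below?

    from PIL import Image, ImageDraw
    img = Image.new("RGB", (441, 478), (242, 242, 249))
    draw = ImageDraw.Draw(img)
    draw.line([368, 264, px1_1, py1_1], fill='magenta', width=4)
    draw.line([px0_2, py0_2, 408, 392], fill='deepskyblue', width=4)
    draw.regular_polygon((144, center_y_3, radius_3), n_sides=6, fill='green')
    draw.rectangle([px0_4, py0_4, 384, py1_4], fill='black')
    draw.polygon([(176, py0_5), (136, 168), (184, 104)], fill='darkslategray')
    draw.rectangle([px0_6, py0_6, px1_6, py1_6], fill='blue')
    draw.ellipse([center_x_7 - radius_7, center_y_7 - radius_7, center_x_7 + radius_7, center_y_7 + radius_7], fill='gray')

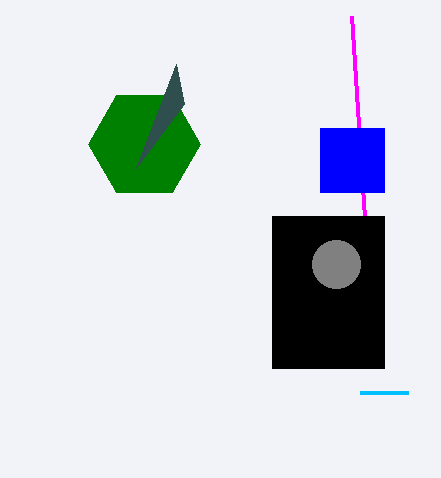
px1_1 = 352; py1_1 = 16; px0_2 = 360; py0_2 = 392; center_y_3 = 144; radius_3 = 56; px0_4 = 272; py0_4 = 216; py1_4 = 368; py0_5 = 64; px0_6 = 320; py0_6 = 128; px1_6 = 384; py1_6 = 192; center_x_7 = 336; center_y_7 = 264; radius_7 = 24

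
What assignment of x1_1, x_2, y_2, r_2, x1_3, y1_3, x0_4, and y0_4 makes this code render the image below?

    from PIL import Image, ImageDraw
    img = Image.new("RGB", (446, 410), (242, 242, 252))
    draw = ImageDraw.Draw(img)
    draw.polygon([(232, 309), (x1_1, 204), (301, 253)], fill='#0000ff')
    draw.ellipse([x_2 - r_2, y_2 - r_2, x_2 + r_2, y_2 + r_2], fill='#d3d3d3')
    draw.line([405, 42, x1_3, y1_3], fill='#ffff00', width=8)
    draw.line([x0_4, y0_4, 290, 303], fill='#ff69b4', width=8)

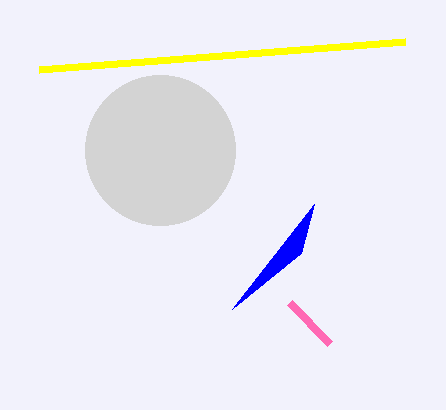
x1_1 = 314, x_2 = 160, y_2 = 150, r_2 = 75, x1_3 = 39, y1_3 = 70, x0_4 = 330, y0_4 = 344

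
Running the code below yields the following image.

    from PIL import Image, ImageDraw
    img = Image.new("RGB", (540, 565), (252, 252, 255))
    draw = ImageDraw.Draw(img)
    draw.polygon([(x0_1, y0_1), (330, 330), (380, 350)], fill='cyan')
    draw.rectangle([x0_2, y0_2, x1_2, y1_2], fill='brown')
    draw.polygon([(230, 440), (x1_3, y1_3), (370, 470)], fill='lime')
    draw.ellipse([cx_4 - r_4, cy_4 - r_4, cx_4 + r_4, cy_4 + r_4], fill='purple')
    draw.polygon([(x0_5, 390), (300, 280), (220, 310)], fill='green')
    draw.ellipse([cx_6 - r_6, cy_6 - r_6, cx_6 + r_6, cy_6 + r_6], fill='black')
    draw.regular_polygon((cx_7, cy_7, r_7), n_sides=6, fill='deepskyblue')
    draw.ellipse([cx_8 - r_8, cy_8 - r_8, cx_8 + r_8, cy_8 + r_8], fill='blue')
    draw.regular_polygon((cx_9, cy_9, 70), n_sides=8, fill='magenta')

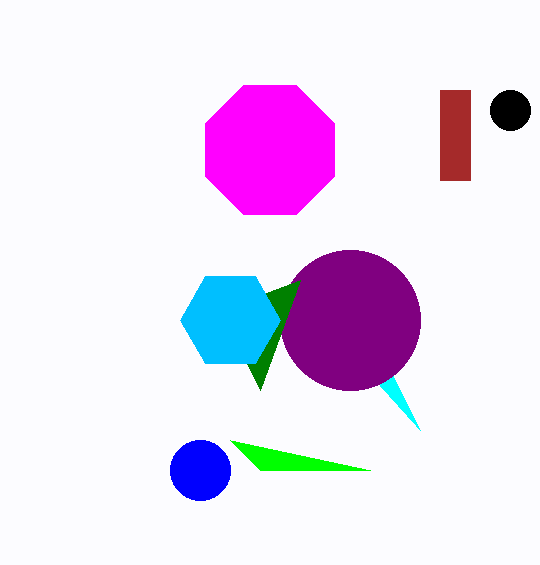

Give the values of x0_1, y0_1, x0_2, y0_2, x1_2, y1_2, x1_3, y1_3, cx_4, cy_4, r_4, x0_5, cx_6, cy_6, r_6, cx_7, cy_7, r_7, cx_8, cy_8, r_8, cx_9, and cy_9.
x0_1 = 420, y0_1 = 430, x0_2 = 440, y0_2 = 90, x1_2 = 470, y1_2 = 180, x1_3 = 260, y1_3 = 470, cx_4 = 350, cy_4 = 320, r_4 = 70, x0_5 = 260, cx_6 = 510, cy_6 = 110, r_6 = 20, cx_7 = 230, cy_7 = 320, r_7 = 50, cx_8 = 200, cy_8 = 470, r_8 = 30, cx_9 = 270, cy_9 = 150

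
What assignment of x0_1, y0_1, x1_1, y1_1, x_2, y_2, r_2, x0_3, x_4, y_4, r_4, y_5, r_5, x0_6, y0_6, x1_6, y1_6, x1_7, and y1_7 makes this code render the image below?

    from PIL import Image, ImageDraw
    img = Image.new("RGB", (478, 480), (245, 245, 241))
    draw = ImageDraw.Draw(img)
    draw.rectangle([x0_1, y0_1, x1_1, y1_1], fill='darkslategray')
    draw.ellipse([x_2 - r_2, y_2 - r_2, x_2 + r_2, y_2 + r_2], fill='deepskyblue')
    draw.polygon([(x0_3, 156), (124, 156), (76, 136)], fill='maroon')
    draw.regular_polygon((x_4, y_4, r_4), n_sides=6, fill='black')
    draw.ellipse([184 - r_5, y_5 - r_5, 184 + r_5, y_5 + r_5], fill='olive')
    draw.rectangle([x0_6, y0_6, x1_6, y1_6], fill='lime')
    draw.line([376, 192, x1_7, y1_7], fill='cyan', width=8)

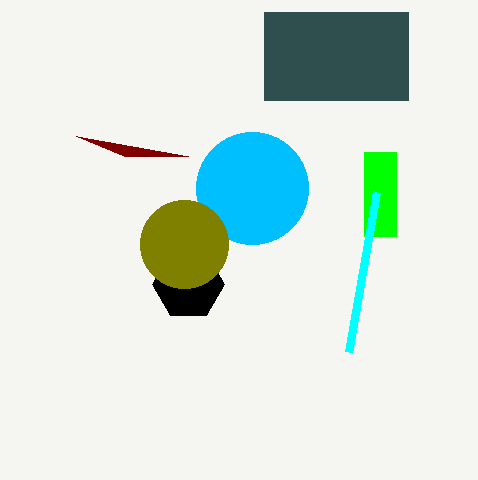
x0_1 = 264
y0_1 = 12
x1_1 = 408
y1_1 = 100
x_2 = 252
y_2 = 188
r_2 = 56
x0_3 = 188
x_4 = 188
y_4 = 284
r_4 = 36
y_5 = 244
r_5 = 44
x0_6 = 364
y0_6 = 152
x1_6 = 396
y1_6 = 236
x1_7 = 348
y1_7 = 352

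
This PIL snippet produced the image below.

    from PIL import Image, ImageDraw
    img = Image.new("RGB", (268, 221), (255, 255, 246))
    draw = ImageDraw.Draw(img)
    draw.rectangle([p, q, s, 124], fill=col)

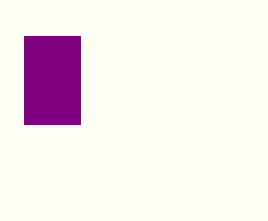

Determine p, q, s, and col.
p = 24; q = 36; s = 80; col = 'purple'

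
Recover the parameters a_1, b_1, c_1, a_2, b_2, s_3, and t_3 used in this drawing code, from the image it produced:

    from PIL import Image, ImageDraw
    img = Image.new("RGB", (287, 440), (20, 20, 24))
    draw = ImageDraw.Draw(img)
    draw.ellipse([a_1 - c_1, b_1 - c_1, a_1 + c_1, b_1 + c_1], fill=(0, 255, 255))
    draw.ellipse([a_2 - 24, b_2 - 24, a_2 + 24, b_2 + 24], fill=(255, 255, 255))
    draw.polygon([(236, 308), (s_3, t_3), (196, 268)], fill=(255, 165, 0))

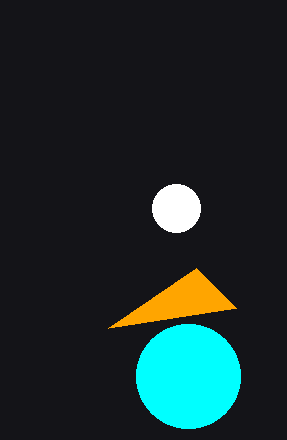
a_1 = 188, b_1 = 376, c_1 = 52, a_2 = 176, b_2 = 208, s_3 = 108, t_3 = 328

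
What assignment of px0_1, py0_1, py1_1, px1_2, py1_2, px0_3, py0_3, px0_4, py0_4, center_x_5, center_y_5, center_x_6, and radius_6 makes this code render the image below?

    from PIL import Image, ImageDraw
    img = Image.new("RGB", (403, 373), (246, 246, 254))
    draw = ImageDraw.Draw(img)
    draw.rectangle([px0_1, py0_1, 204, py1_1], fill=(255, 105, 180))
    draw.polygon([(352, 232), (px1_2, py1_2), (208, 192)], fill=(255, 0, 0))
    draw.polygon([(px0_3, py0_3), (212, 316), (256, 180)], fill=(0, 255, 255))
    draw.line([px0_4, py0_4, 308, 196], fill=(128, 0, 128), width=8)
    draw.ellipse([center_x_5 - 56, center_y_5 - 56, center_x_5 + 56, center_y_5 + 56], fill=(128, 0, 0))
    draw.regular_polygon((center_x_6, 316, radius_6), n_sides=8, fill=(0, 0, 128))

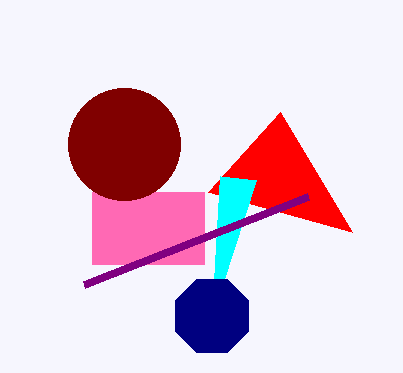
px0_1 = 92, py0_1 = 192, py1_1 = 264, px1_2 = 280, py1_2 = 112, px0_3 = 220, py0_3 = 176, px0_4 = 84, py0_4 = 284, center_x_5 = 124, center_y_5 = 144, center_x_6 = 212, radius_6 = 40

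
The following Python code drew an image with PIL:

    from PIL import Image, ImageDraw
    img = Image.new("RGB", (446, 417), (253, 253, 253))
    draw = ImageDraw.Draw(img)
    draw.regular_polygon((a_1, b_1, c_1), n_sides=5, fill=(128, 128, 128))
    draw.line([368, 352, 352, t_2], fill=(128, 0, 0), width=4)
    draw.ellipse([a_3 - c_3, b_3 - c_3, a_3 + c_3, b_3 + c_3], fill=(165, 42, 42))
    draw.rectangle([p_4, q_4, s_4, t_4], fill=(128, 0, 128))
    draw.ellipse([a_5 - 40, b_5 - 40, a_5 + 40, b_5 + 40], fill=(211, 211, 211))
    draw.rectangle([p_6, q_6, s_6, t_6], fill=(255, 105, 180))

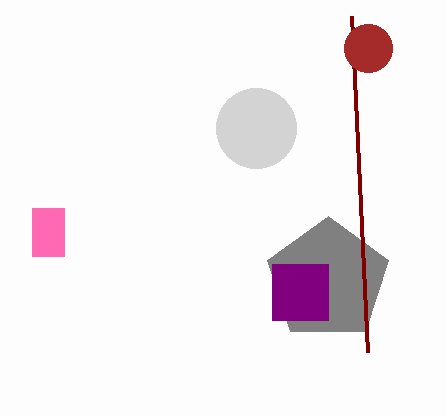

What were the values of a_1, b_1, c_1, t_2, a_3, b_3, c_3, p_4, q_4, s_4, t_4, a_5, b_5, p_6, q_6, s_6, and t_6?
a_1 = 328, b_1 = 280, c_1 = 64, t_2 = 16, a_3 = 368, b_3 = 48, c_3 = 24, p_4 = 272, q_4 = 264, s_4 = 328, t_4 = 320, a_5 = 256, b_5 = 128, p_6 = 32, q_6 = 208, s_6 = 64, t_6 = 256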